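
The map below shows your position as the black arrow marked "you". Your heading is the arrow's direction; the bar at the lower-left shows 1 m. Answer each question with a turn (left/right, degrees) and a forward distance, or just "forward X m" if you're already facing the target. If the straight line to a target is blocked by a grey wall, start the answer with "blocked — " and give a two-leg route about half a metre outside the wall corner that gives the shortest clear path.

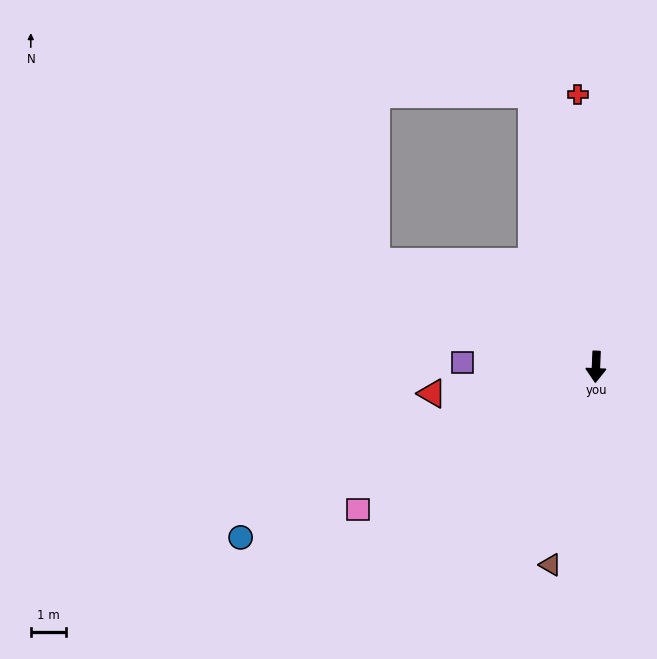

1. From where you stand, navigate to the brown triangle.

turn right 11°, forward 5.7 m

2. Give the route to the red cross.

turn right 174°, forward 7.7 m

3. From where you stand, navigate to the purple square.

turn right 89°, forward 3.8 m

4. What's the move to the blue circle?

turn right 62°, forward 11.1 m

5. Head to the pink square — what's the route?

turn right 57°, forward 7.8 m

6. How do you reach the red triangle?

turn right 78°, forward 4.7 m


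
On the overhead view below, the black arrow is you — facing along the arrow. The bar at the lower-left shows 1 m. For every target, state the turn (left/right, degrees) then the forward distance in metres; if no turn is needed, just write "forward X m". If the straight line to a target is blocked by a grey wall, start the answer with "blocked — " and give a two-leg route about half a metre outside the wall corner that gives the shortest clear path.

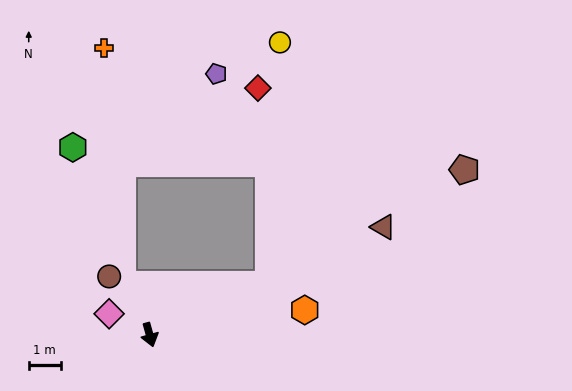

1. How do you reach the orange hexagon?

turn left 83°, forward 4.9 m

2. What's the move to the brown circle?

turn right 161°, forward 2.2 m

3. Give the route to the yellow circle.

blocked — turn left 98°, forward 4.0 m, then turn left 64°, forward 7.5 m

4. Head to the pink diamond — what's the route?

turn right 133°, forward 1.4 m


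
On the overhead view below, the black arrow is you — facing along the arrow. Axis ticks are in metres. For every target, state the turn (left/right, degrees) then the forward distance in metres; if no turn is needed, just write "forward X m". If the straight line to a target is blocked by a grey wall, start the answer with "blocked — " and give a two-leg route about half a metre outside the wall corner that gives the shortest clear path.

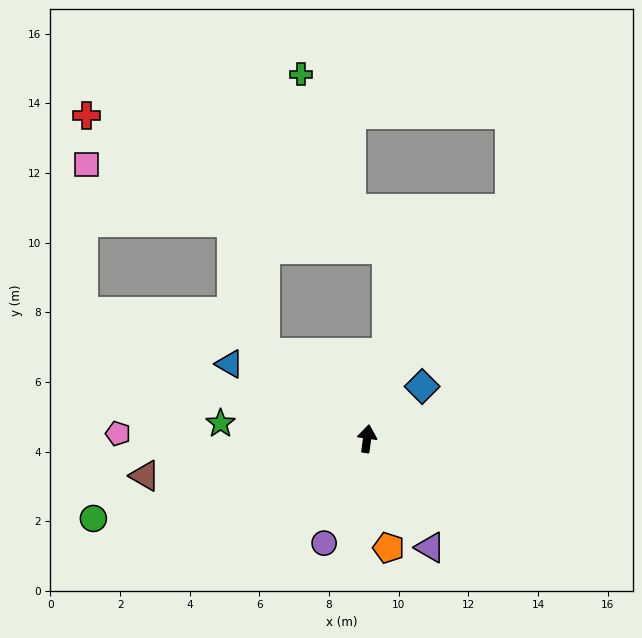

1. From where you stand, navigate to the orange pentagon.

turn right 161°, forward 3.2 m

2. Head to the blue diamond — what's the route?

turn right 39°, forward 2.2 m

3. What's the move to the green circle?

turn left 114°, forward 8.2 m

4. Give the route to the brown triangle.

turn left 107°, forward 6.5 m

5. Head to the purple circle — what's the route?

turn left 166°, forward 3.2 m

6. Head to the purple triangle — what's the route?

turn right 142°, forward 3.6 m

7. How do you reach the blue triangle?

turn left 69°, forward 4.5 m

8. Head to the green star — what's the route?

turn left 92°, forward 4.2 m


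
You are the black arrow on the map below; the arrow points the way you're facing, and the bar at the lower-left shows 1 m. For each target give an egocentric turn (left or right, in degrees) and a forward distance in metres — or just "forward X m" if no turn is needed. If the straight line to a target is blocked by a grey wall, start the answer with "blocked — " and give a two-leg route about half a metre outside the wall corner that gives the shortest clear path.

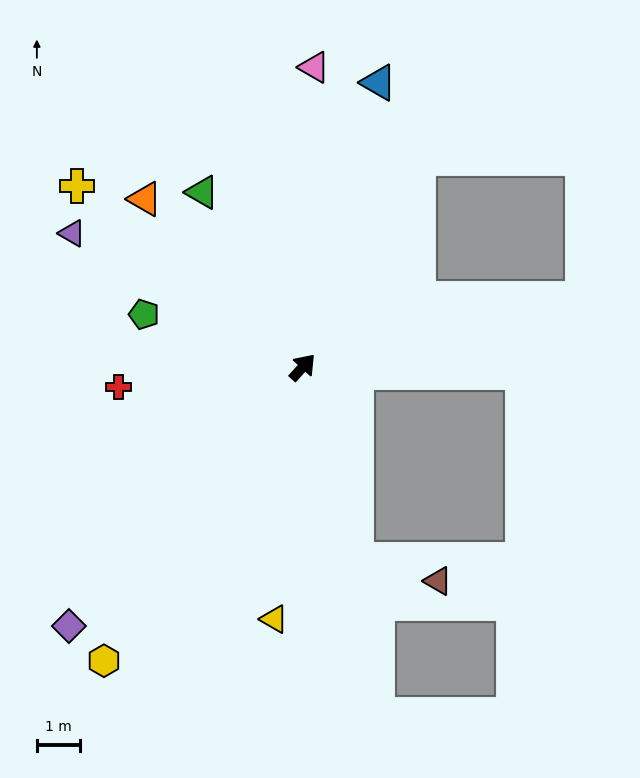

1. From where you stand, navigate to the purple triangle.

turn left 102°, forward 6.2 m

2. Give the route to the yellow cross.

turn left 93°, forward 6.7 m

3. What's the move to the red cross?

turn left 138°, forward 4.3 m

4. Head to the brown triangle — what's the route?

blocked — turn right 123°, forward 4.7 m, then turn left 61°, forward 2.0 m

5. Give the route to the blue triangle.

turn left 27°, forward 6.9 m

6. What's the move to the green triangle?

turn left 72°, forward 4.7 m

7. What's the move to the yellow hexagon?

turn right 172°, forward 8.2 m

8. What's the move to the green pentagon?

turn left 114°, forward 3.9 m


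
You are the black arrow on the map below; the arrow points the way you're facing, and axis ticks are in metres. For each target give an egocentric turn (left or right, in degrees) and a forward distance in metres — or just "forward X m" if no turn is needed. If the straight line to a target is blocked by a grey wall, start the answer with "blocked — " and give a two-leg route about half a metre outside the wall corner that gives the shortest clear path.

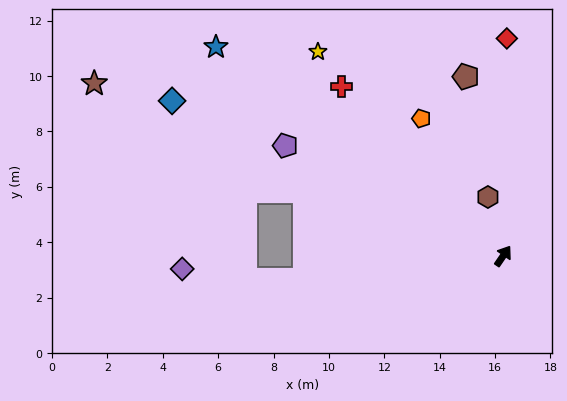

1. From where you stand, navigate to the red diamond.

turn left 33°, forward 7.9 m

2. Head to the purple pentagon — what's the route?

turn left 97°, forward 8.8 m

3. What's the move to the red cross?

turn left 78°, forward 8.5 m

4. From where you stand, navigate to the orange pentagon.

turn left 65°, forward 5.8 m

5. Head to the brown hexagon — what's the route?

turn left 49°, forward 2.2 m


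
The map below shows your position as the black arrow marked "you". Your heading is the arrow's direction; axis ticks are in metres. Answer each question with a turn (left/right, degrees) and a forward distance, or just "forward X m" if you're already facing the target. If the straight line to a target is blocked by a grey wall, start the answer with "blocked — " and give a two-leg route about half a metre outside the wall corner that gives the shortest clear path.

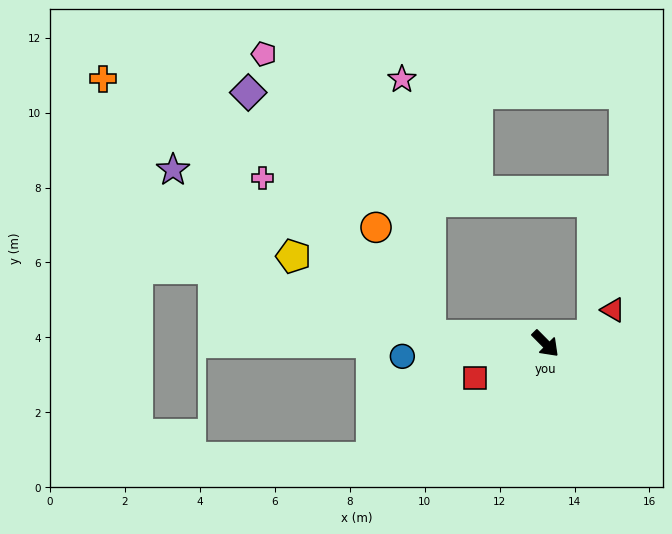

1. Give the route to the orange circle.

blocked — turn right 139°, forward 3.1 m, then turn right 59°, forward 3.2 m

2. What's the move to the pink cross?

blocked — turn right 139°, forward 3.1 m, then turn right 39°, forward 6.1 m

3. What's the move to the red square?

turn right 109°, forward 2.1 m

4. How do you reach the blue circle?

turn right 130°, forward 3.8 m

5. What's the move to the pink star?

blocked — turn right 139°, forward 3.1 m, then turn right 79°, forward 6.9 m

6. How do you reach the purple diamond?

blocked — turn right 139°, forward 3.1 m, then turn right 49°, forward 8.1 m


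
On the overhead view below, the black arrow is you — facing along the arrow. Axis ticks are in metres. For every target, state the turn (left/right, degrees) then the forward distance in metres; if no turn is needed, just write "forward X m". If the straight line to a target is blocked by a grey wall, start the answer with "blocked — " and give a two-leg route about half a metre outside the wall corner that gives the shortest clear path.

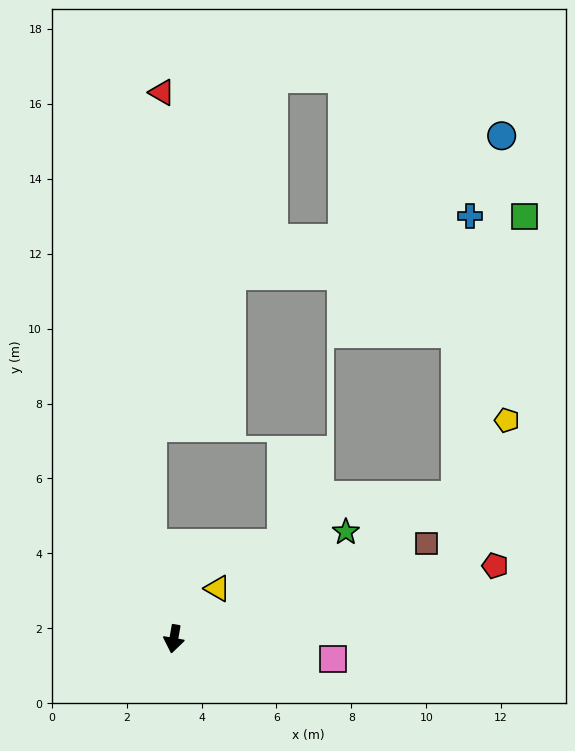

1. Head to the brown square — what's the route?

turn left 120°, forward 7.2 m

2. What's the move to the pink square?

turn left 93°, forward 4.3 m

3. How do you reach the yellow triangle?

turn left 149°, forward 1.8 m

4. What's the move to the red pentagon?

turn left 113°, forward 8.8 m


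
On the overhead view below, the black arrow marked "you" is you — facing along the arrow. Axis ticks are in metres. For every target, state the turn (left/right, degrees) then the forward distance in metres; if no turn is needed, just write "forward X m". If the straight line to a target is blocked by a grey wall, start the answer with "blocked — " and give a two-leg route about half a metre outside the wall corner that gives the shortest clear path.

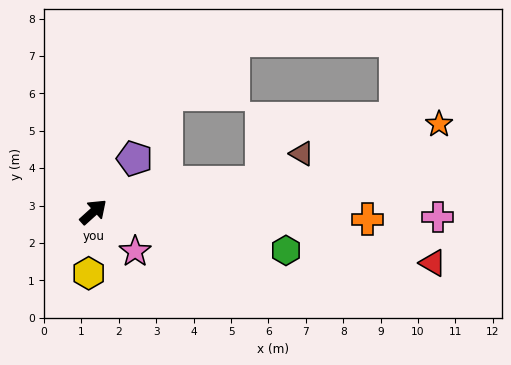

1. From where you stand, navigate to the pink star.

turn right 85°, forward 1.5 m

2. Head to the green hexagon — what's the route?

turn right 53°, forward 5.3 m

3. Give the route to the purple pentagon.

turn left 10°, forward 1.8 m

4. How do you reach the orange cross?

turn right 44°, forward 7.3 m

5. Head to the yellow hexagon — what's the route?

turn right 136°, forward 1.6 m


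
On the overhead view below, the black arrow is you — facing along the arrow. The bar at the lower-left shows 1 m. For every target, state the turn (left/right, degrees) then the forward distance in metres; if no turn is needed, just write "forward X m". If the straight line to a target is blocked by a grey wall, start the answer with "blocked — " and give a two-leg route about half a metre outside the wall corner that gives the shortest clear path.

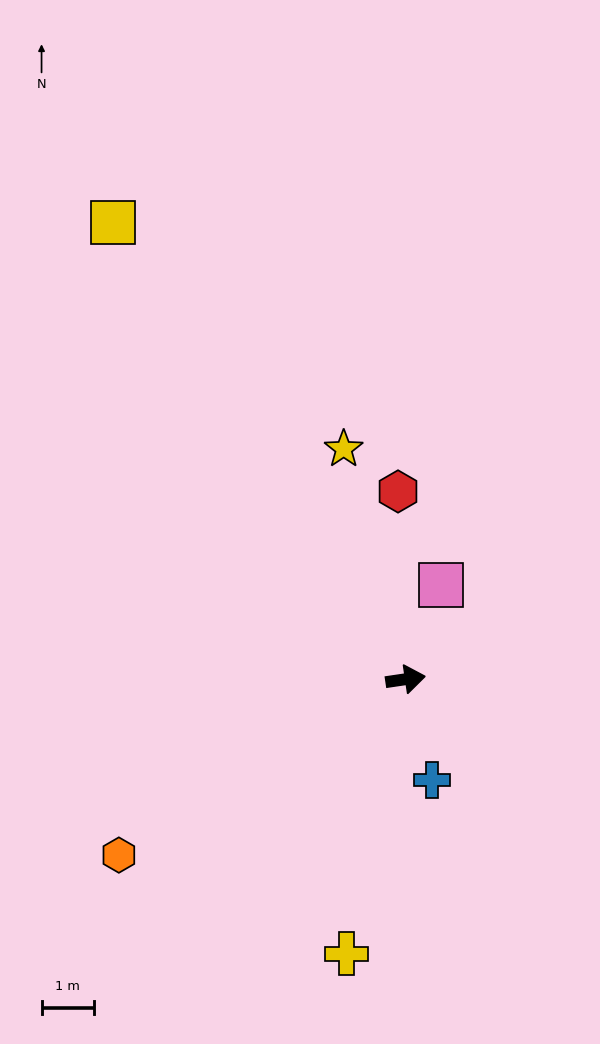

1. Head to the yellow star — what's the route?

turn left 97°, forward 4.6 m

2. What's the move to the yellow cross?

turn right 110°, forward 5.4 m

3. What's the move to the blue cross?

turn right 84°, forward 2.0 m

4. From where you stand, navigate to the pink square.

turn left 61°, forward 1.9 m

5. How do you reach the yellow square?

turn left 114°, forward 10.4 m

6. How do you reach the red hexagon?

turn left 84°, forward 3.6 m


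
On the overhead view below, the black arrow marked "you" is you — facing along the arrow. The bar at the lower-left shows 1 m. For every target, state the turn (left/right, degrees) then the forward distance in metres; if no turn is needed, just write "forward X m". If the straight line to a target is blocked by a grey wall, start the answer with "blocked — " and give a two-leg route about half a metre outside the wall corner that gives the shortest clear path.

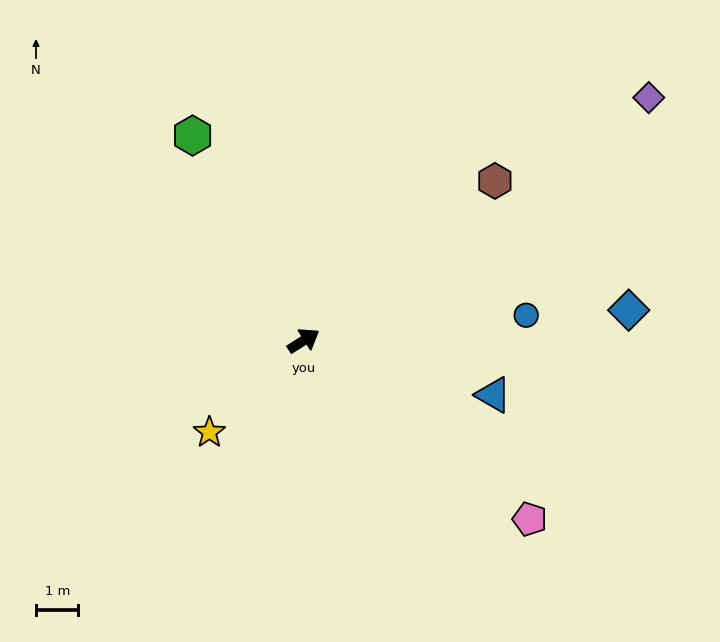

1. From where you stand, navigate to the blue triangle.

turn right 48°, forward 4.6 m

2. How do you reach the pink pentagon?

turn right 71°, forward 6.8 m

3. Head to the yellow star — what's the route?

turn right 168°, forward 3.1 m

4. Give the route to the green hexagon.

turn left 86°, forward 5.5 m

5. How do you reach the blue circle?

turn right 26°, forward 5.3 m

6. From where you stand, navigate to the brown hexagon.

turn left 8°, forward 5.9 m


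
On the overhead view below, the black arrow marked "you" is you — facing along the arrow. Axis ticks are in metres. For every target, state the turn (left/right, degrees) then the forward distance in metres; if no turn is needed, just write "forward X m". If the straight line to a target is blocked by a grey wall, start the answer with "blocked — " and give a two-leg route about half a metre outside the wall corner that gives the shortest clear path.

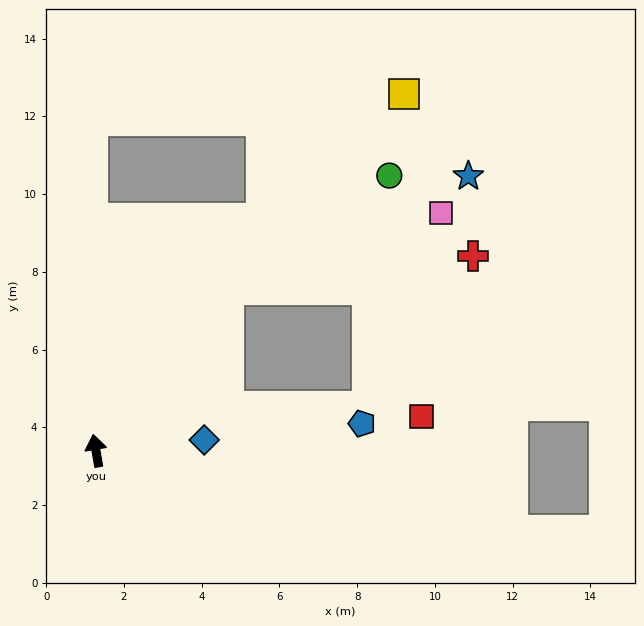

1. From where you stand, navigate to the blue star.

blocked — turn right 49°, forward 5.4 m, then turn right 26°, forward 6.8 m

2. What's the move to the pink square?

blocked — turn right 49°, forward 5.4 m, then turn right 31°, forward 5.8 m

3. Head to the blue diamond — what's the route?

turn right 94°, forward 2.8 m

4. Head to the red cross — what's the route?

blocked — turn right 49°, forward 5.4 m, then turn right 43°, forward 6.4 m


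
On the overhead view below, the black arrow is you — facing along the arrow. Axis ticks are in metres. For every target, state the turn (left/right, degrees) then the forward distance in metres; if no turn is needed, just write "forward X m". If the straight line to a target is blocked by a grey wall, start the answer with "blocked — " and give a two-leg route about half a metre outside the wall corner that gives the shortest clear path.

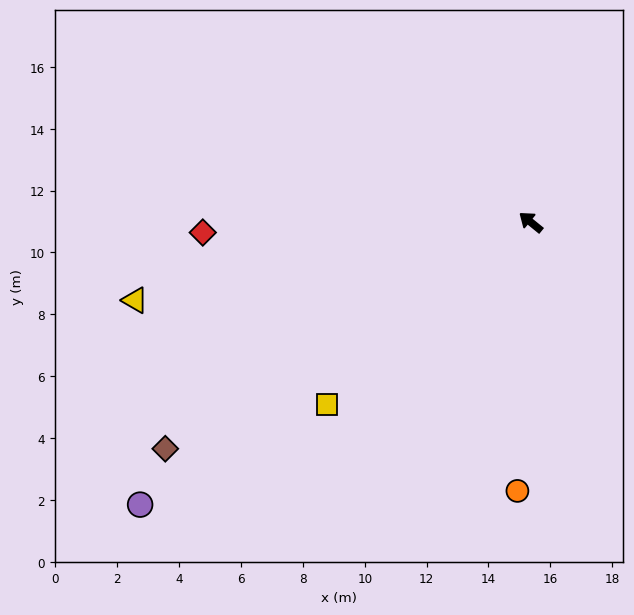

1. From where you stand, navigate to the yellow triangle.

turn left 50°, forward 13.0 m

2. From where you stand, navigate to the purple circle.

turn left 75°, forward 15.6 m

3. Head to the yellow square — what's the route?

turn left 81°, forward 8.8 m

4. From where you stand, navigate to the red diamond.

turn left 41°, forward 10.6 m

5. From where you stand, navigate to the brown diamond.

turn left 71°, forward 13.9 m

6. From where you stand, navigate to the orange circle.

turn left 126°, forward 8.7 m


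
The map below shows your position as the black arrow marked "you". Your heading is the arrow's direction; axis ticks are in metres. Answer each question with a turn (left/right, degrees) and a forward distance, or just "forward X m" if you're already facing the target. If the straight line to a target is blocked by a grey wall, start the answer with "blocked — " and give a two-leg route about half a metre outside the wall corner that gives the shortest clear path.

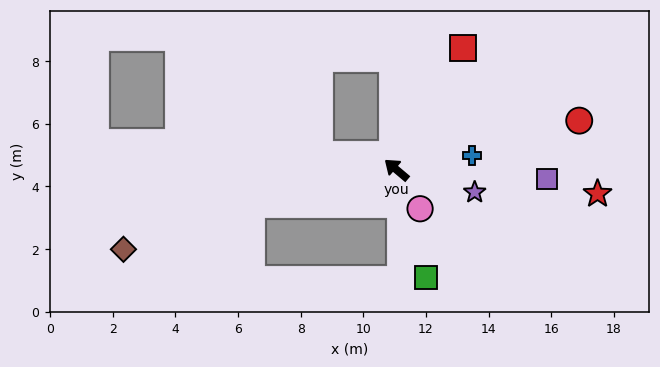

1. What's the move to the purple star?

turn right 156°, forward 2.6 m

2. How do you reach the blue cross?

turn right 129°, forward 2.5 m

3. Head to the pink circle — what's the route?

turn left 161°, forward 1.5 m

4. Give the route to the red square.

turn right 79°, forward 4.4 m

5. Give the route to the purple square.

turn right 143°, forward 4.8 m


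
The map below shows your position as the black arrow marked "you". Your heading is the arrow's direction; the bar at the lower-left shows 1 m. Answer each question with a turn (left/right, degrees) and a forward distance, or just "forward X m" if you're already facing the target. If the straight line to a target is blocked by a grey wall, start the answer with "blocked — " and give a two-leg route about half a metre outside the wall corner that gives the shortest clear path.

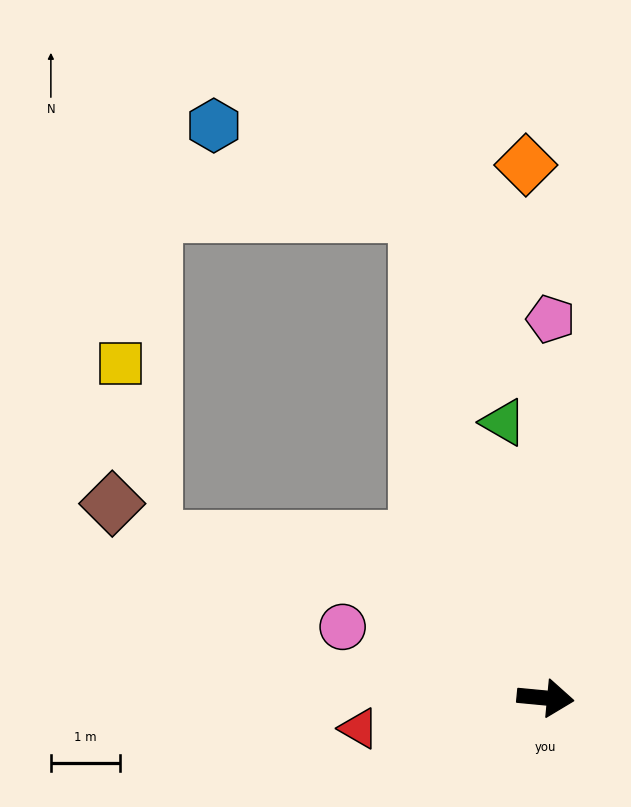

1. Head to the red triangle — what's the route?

turn right 165°, forward 2.7 m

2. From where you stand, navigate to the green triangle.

turn left 104°, forward 4.0 m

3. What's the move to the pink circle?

turn left 166°, forward 3.1 m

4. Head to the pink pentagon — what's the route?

turn left 95°, forward 5.5 m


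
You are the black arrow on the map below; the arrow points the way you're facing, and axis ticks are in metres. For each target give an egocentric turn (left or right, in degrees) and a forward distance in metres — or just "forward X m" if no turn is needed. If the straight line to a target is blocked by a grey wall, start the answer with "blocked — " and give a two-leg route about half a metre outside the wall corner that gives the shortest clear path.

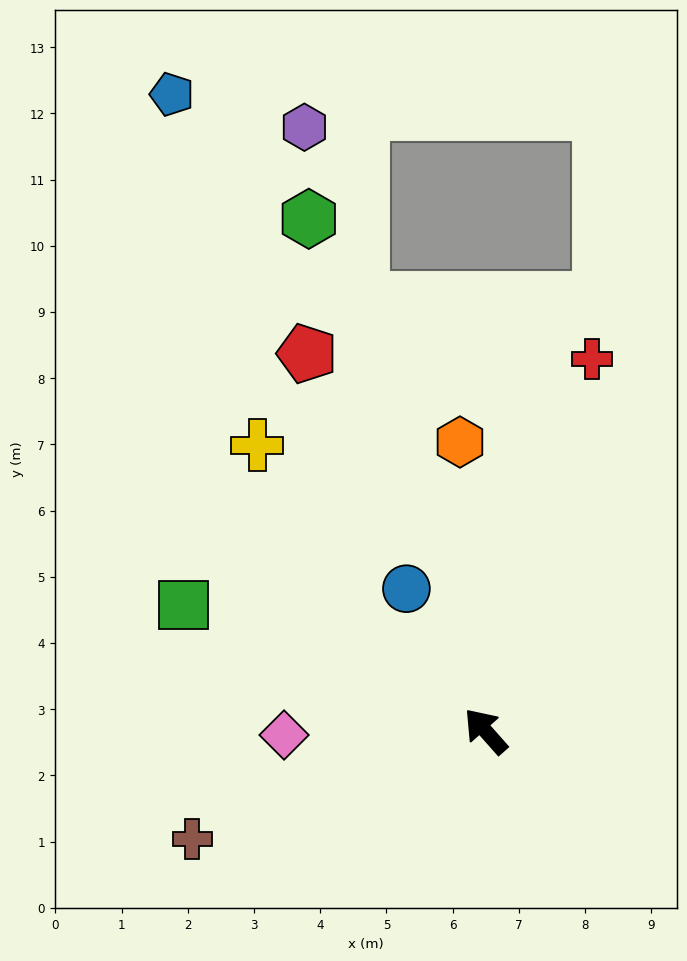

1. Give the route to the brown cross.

turn left 69°, forward 4.7 m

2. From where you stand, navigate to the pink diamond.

turn left 50°, forward 3.0 m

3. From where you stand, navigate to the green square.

turn left 26°, forward 4.9 m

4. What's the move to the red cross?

turn right 58°, forward 5.8 m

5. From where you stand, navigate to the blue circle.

turn right 12°, forward 2.5 m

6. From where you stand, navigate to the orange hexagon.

turn right 36°, forward 4.4 m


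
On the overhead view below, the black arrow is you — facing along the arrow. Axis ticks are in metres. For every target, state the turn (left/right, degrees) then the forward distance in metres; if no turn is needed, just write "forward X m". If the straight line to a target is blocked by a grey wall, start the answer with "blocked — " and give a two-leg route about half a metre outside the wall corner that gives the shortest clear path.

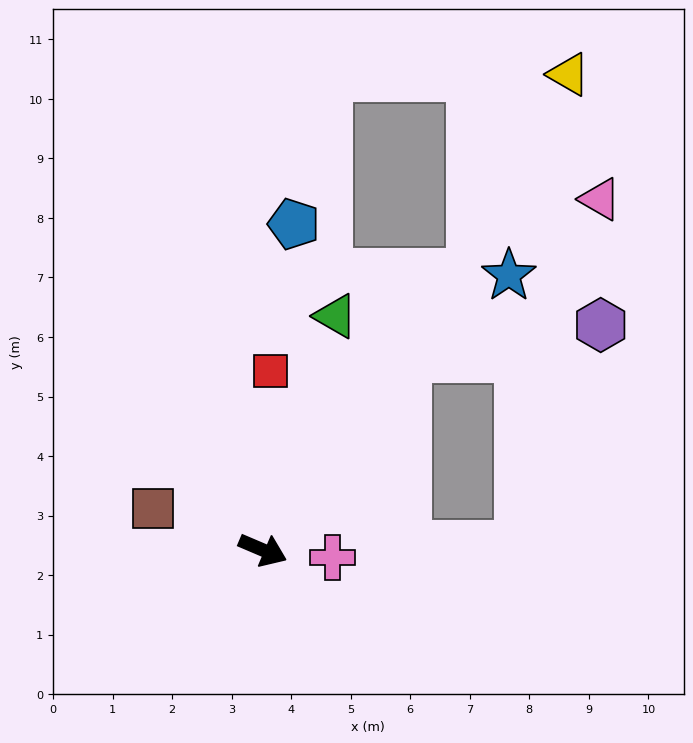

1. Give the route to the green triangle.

turn left 96°, forward 4.1 m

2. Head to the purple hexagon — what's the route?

blocked — turn left 77°, forward 4.0 m, then turn right 45°, forward 3.3 m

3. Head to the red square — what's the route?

turn left 111°, forward 3.0 m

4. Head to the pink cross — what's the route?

turn left 17°, forward 1.2 m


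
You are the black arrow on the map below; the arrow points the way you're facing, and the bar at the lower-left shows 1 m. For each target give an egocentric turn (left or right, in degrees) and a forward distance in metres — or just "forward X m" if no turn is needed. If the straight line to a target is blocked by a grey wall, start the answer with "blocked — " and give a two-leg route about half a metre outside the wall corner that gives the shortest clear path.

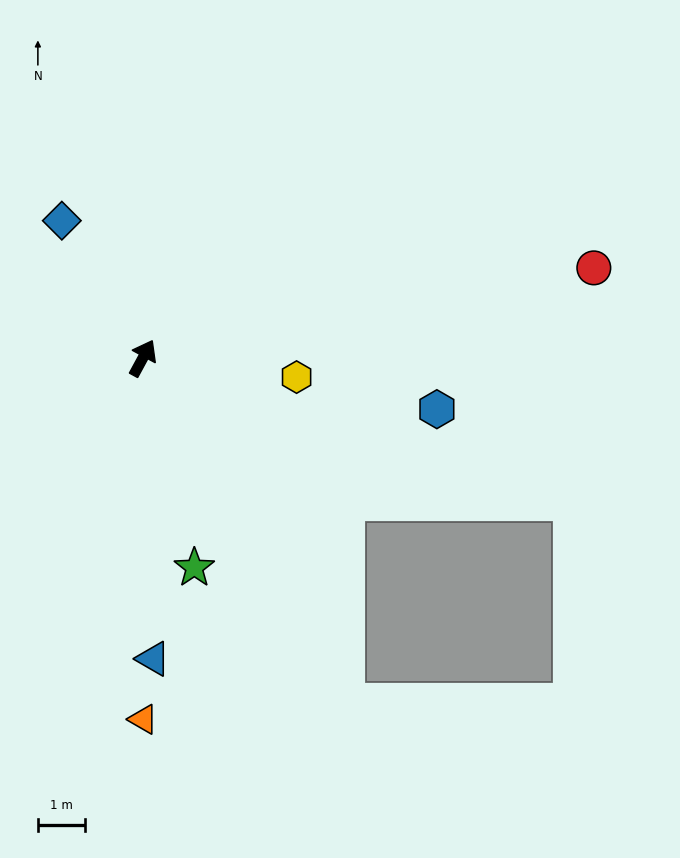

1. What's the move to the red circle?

turn right 50°, forward 9.7 m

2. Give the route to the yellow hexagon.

turn right 69°, forward 3.3 m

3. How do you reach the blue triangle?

turn right 150°, forward 6.4 m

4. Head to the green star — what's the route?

turn right 138°, forward 4.6 m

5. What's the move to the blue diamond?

turn left 59°, forward 3.4 m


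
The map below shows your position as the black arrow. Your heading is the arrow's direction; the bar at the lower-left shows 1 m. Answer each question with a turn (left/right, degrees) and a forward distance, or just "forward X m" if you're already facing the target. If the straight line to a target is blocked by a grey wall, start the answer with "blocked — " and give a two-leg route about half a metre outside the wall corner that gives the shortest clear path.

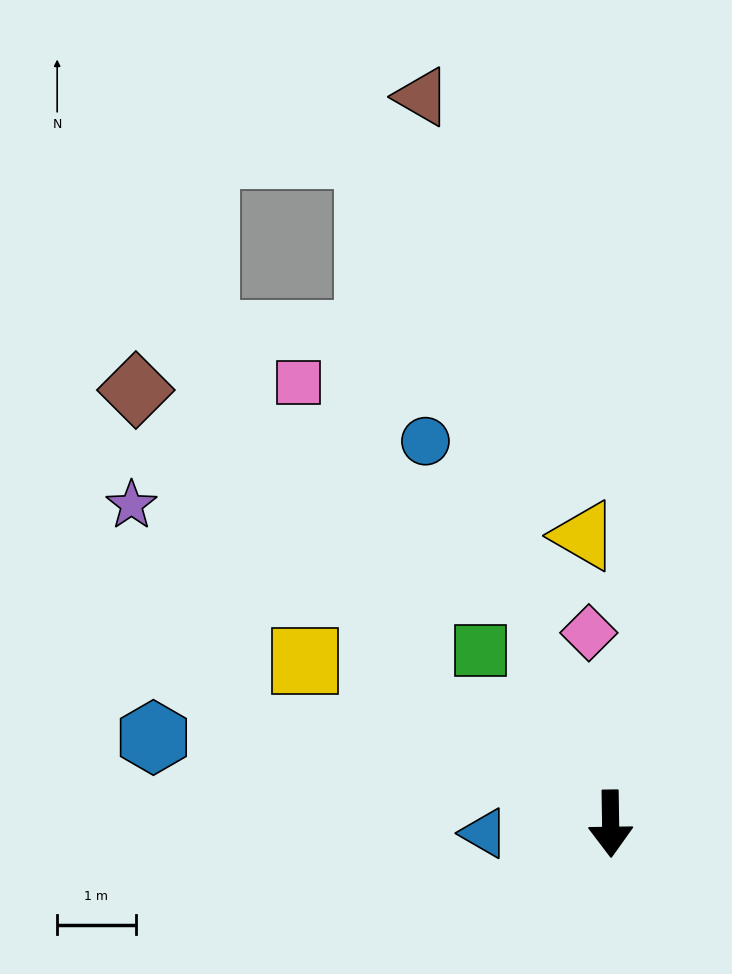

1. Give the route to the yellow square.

turn right 119°, forward 4.4 m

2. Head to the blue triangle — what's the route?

turn right 87°, forward 1.6 m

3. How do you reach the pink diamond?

turn right 174°, forward 2.4 m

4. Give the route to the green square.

turn right 144°, forward 2.8 m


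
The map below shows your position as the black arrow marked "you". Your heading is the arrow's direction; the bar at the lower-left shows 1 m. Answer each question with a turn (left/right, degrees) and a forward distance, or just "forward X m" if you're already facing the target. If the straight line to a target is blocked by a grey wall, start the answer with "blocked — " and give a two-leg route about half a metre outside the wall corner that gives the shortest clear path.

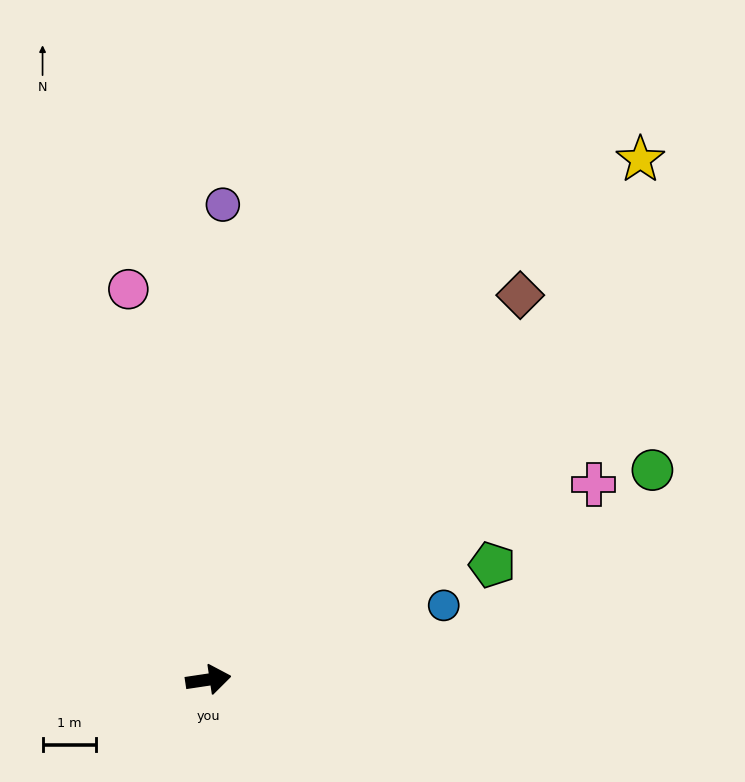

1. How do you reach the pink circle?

turn left 93°, forward 7.4 m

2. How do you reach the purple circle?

turn left 80°, forward 8.8 m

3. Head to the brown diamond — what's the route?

turn left 42°, forward 9.2 m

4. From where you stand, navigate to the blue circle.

turn left 9°, forward 4.6 m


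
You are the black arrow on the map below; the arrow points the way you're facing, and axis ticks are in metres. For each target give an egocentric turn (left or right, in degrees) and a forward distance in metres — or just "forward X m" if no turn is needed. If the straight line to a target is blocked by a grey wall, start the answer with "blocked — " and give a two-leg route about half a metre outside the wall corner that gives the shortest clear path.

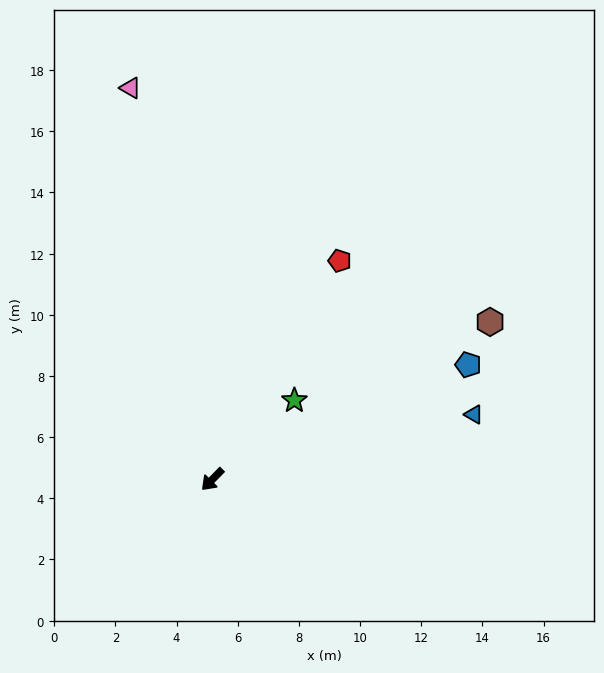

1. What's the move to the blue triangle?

turn left 148°, forward 8.8 m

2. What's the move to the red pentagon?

turn right 166°, forward 8.3 m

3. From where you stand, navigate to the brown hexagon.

turn left 164°, forward 10.4 m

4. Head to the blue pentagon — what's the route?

turn left 159°, forward 9.2 m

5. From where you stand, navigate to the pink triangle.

turn right 124°, forward 13.1 m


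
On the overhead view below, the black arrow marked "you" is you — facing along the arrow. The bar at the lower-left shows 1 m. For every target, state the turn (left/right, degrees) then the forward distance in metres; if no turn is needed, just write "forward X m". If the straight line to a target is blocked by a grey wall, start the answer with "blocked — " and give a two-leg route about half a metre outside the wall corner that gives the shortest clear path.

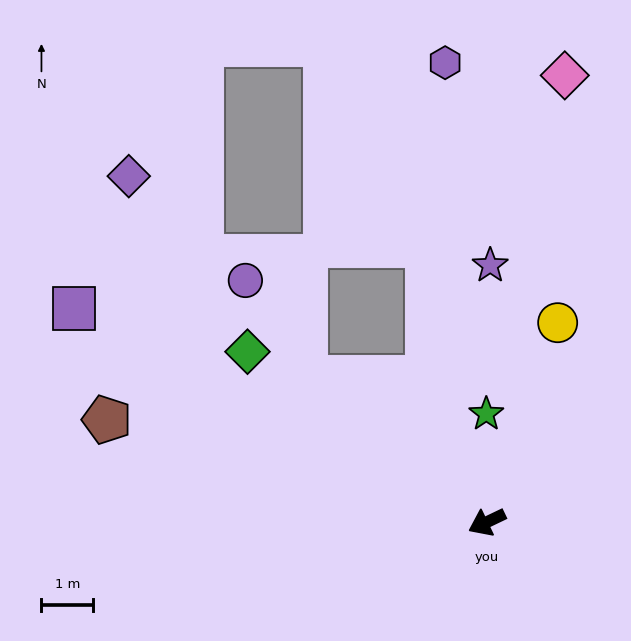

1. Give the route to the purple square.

turn right 53°, forward 9.0 m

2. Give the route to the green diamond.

turn right 61°, forward 5.7 m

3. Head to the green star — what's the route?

turn right 115°, forward 2.1 m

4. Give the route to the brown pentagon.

turn right 41°, forward 7.6 m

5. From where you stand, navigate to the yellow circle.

turn right 135°, forward 4.1 m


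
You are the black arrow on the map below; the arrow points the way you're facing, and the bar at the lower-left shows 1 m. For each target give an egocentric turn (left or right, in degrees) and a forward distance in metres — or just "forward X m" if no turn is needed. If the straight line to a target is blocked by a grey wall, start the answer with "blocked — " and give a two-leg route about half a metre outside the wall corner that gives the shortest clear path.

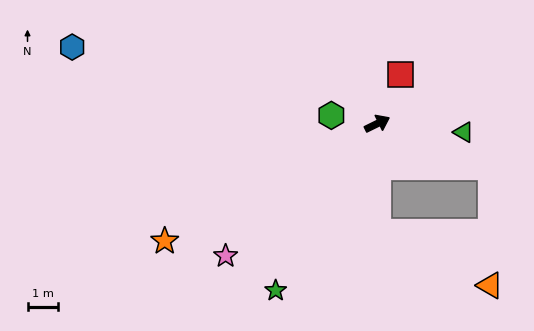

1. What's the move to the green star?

turn right 148°, forward 6.4 m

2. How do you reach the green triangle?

turn right 32°, forward 2.8 m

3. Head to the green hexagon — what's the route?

turn left 144°, forward 1.5 m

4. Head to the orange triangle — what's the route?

blocked — turn right 116°, forward 3.5 m, then turn left 64°, forward 4.1 m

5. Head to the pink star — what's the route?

turn right 165°, forward 6.6 m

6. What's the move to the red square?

turn left 38°, forward 1.8 m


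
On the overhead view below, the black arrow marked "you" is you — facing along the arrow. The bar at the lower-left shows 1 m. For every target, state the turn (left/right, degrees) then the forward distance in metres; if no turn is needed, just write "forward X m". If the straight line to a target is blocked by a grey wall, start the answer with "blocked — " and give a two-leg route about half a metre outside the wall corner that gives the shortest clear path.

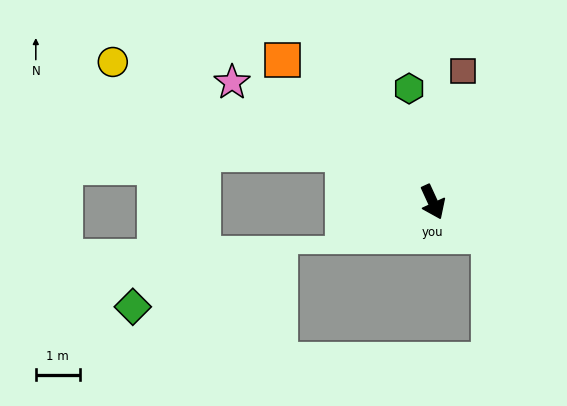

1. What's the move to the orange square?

turn right 158°, forward 4.7 m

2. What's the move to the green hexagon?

turn left 167°, forward 2.6 m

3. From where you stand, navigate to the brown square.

turn left 142°, forward 3.1 m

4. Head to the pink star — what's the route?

turn right 145°, forward 5.3 m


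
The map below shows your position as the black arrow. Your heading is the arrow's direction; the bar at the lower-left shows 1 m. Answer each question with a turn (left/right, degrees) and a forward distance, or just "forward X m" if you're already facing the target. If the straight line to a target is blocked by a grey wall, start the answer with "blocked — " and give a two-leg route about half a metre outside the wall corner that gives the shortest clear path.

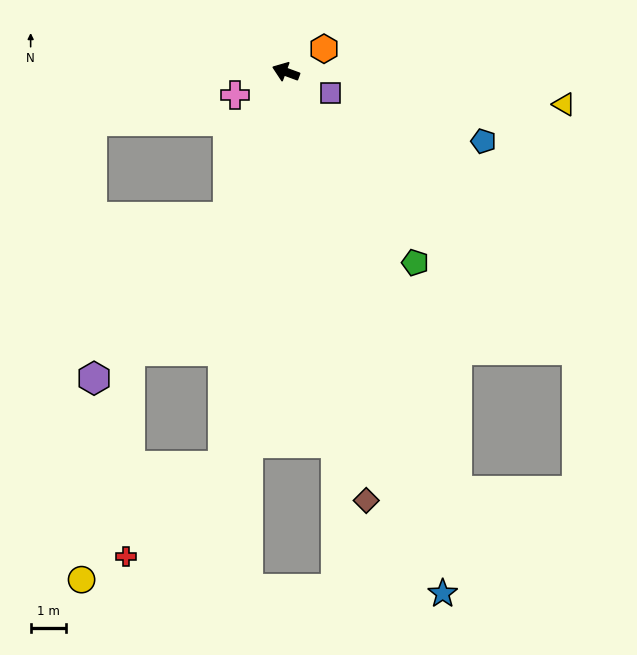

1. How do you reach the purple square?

turn left 175°, forward 1.4 m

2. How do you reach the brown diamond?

turn left 121°, forward 12.4 m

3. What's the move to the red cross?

blocked — turn left 101°, forward 11.3 m, then turn right 38°, forward 3.7 m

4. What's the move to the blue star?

turn left 127°, forward 15.4 m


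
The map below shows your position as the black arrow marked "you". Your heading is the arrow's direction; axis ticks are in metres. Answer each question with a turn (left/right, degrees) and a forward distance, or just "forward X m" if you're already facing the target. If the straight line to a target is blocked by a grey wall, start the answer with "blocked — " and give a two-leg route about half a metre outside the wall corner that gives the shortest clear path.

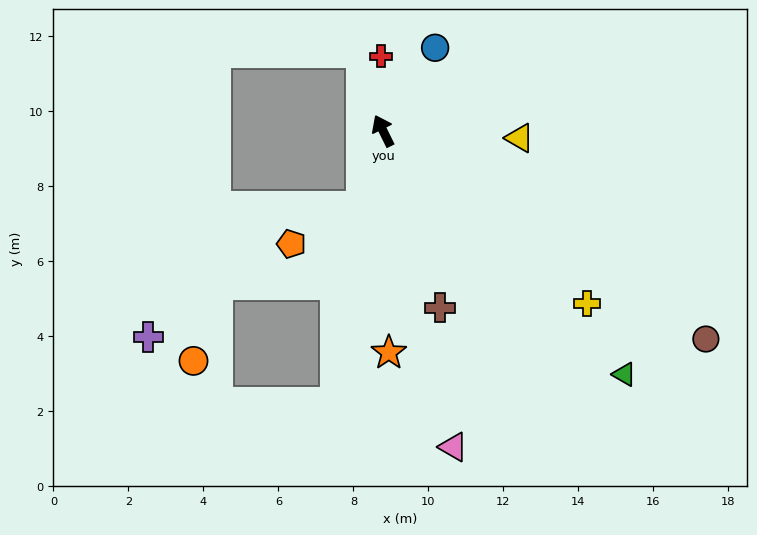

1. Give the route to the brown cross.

turn left 172°, forward 5.0 m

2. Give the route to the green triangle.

turn right 162°, forward 9.1 m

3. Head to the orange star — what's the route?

turn left 155°, forward 5.9 m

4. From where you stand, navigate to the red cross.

turn right 25°, forward 2.0 m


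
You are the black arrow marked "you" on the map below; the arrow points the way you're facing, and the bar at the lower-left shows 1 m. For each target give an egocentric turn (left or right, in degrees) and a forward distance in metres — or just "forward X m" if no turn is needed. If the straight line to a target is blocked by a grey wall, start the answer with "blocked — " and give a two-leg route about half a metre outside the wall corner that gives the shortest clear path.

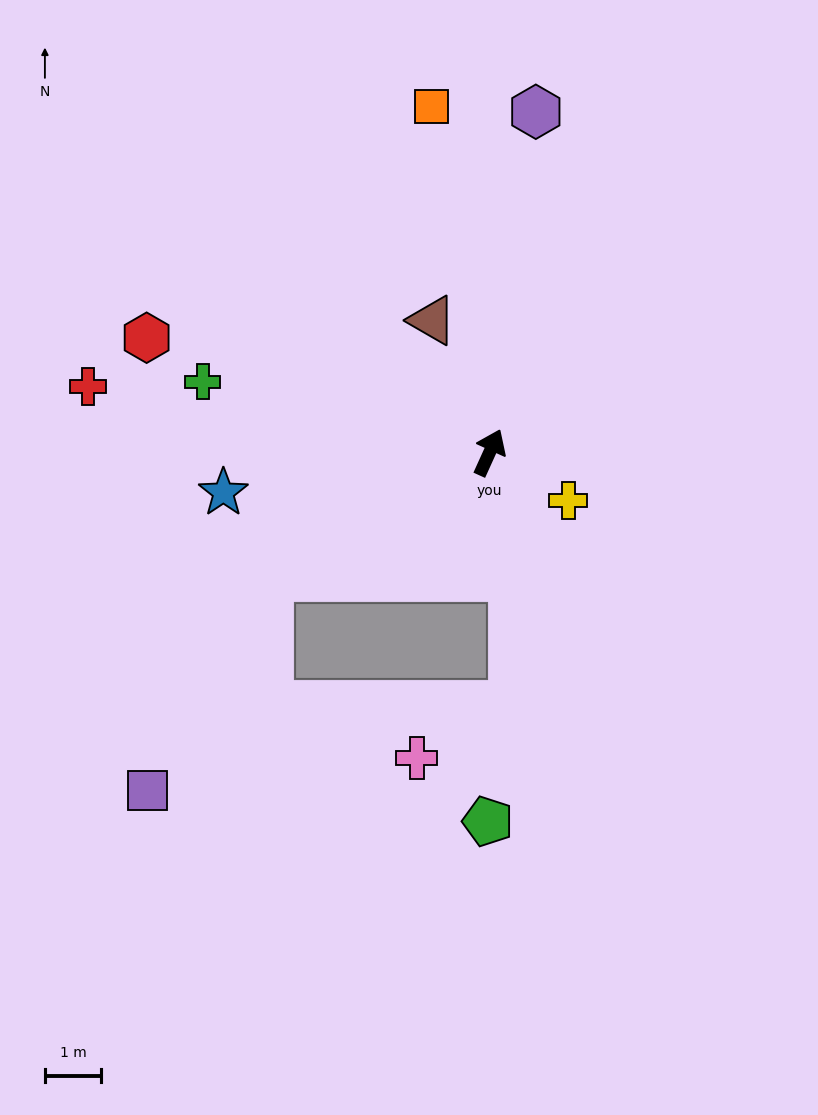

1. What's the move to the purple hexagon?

turn left 17°, forward 6.1 m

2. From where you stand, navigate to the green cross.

turn left 101°, forward 5.3 m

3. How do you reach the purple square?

blocked — turn left 144°, forward 4.5 m, then turn left 30°, forward 4.4 m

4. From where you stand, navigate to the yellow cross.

turn right 97°, forward 1.6 m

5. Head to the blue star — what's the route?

turn left 123°, forward 4.8 m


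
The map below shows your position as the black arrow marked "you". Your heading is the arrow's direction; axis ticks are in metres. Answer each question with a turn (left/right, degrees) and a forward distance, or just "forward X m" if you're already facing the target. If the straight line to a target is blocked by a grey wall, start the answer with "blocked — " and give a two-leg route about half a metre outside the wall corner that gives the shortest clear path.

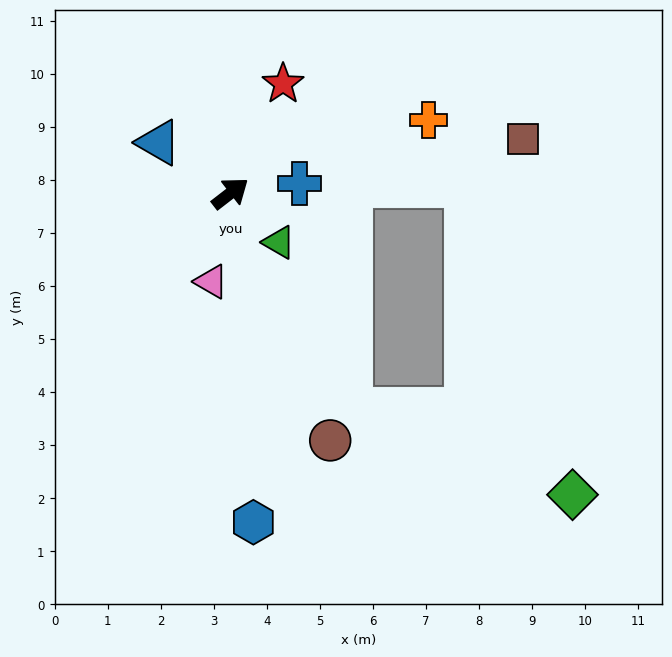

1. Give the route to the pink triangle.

turn right 140°, forward 1.7 m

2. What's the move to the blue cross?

turn right 30°, forward 1.3 m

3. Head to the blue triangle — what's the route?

turn left 107°, forward 1.7 m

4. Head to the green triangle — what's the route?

turn right 83°, forward 1.3 m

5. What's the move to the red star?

turn left 27°, forward 2.3 m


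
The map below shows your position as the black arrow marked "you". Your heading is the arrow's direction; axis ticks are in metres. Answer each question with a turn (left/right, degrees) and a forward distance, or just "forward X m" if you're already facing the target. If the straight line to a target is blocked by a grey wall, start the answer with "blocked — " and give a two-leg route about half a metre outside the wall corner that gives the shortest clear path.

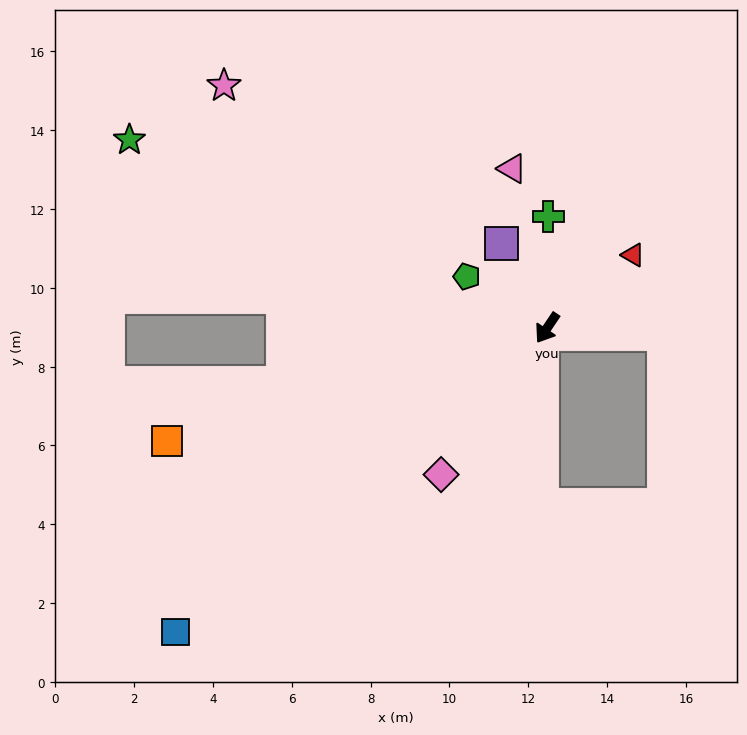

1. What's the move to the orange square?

turn right 40°, forward 10.1 m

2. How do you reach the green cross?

turn right 147°, forward 2.8 m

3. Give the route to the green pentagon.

turn right 89°, forward 2.4 m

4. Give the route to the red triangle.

turn left 164°, forward 2.9 m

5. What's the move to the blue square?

turn right 17°, forward 12.2 m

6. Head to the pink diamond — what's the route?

turn right 2°, forward 4.6 m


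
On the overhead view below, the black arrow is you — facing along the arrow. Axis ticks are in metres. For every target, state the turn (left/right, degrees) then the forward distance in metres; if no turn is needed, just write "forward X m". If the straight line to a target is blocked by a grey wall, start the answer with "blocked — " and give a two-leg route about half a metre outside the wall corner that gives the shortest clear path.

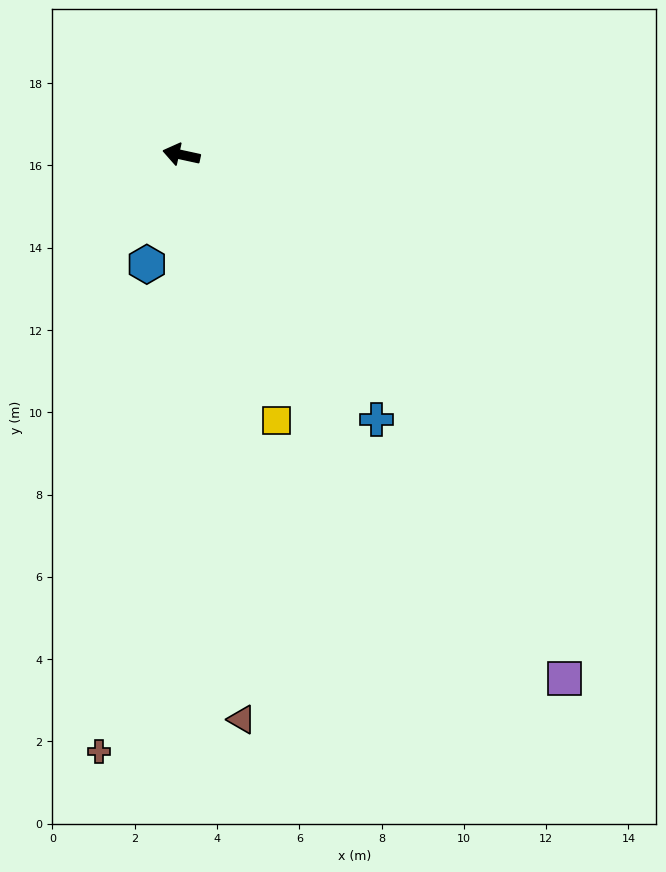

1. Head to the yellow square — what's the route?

turn left 122°, forward 6.9 m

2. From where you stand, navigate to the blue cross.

turn left 139°, forward 8.0 m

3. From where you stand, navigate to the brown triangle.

turn left 108°, forward 13.8 m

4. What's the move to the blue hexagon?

turn left 85°, forward 2.8 m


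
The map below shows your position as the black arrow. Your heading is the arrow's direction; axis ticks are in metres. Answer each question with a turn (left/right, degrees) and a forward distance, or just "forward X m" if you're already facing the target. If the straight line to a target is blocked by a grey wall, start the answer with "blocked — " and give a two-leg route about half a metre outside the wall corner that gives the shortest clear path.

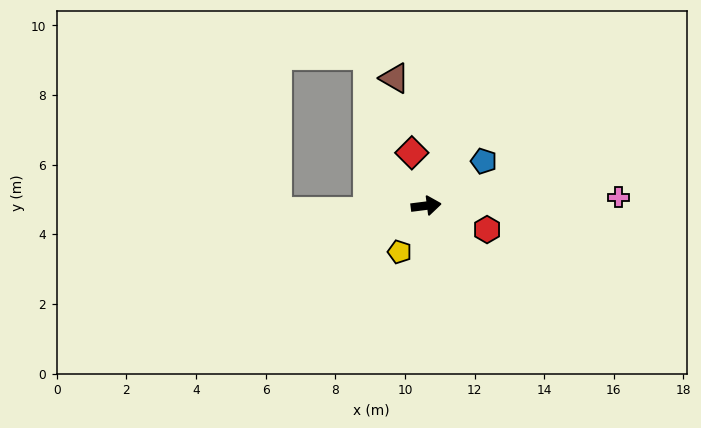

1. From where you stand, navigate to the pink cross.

turn right 5°, forward 5.5 m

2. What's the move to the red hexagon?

turn right 29°, forward 1.9 m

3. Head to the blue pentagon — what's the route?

turn left 31°, forward 2.1 m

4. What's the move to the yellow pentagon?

turn right 127°, forward 1.5 m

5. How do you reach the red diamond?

turn left 98°, forward 1.6 m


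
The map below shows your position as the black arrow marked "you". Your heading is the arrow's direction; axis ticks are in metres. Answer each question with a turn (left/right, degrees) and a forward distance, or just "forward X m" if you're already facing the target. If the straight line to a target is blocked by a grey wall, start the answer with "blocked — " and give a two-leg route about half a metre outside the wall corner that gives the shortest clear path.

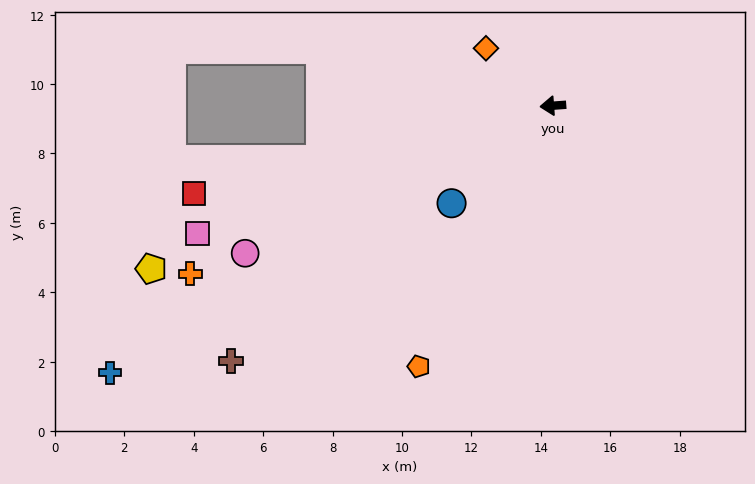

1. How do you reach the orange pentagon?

turn left 59°, forward 8.4 m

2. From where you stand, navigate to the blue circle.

turn left 40°, forward 4.1 m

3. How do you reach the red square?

turn left 10°, forward 10.6 m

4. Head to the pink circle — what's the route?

turn left 21°, forward 9.8 m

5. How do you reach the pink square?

turn left 16°, forward 10.9 m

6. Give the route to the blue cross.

turn left 27°, forward 14.9 m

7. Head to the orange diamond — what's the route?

turn right 45°, forward 2.5 m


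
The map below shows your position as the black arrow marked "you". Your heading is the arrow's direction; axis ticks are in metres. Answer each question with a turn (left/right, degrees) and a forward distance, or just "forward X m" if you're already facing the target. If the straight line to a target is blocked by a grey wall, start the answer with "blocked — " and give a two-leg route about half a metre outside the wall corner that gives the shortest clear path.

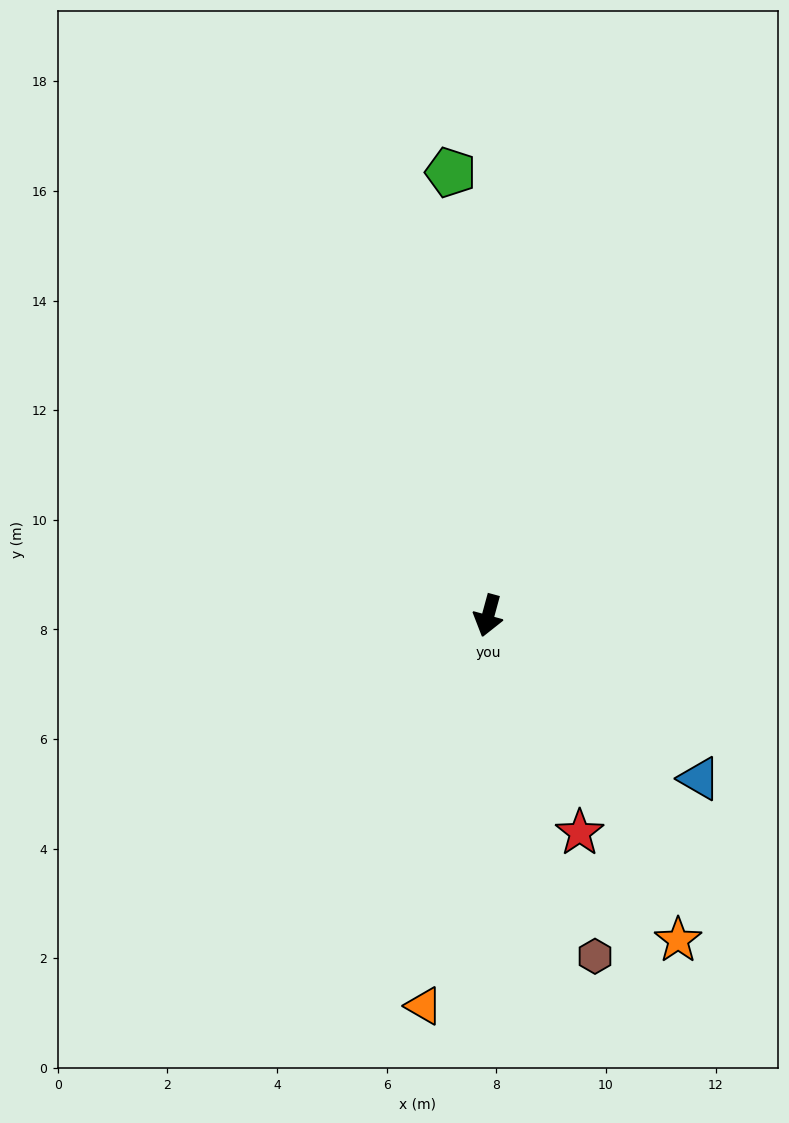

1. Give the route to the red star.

turn left 38°, forward 4.3 m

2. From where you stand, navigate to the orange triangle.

turn left 6°, forward 7.2 m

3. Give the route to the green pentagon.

turn right 160°, forward 8.1 m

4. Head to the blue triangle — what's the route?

turn left 68°, forward 4.9 m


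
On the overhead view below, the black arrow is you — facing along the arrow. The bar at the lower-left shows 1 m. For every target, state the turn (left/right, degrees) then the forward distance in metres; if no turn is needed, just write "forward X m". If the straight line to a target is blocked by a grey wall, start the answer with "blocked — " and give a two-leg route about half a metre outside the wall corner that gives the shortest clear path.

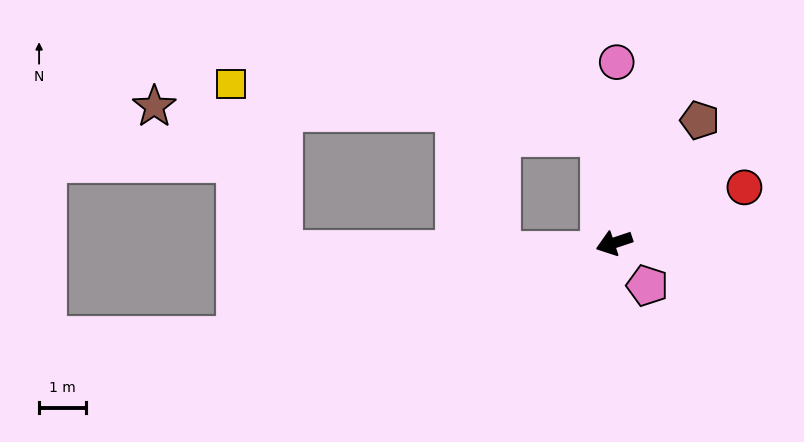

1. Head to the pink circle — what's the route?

turn right 109°, forward 3.9 m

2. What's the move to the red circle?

turn right 175°, forward 3.0 m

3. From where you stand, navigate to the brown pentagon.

turn right 143°, forward 3.2 m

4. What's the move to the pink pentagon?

turn left 109°, forward 1.2 m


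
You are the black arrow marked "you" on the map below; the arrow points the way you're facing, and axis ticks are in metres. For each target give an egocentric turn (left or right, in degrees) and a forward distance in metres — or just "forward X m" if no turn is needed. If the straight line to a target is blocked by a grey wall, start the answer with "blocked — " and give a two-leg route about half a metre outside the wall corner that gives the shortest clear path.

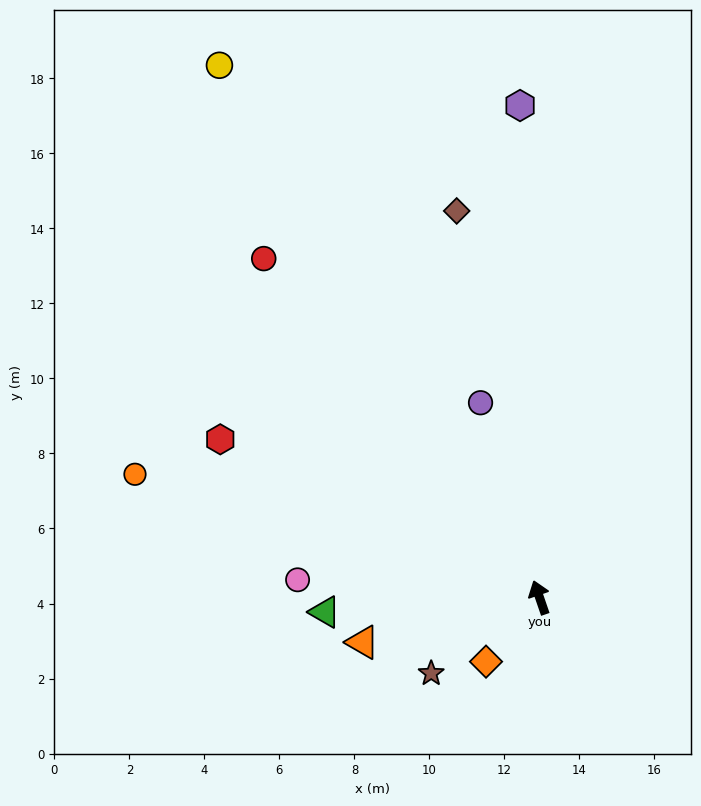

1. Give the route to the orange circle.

turn left 54°, forward 11.3 m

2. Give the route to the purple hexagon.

turn right 17°, forward 13.1 m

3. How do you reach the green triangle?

turn left 75°, forward 5.7 m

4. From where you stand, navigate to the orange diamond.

turn left 121°, forward 2.2 m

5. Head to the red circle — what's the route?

turn left 20°, forward 11.6 m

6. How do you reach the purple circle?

turn right 2°, forward 5.4 m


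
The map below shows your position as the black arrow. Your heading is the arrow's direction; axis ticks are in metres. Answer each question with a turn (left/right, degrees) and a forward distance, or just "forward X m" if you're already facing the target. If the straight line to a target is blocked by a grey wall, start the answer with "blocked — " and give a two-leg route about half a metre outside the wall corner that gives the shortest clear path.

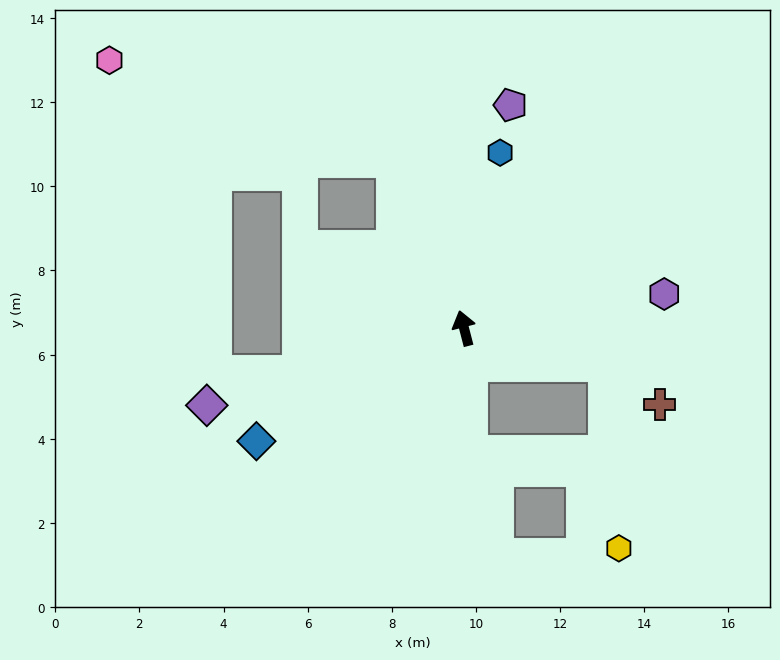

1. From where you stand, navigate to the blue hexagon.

turn right 26°, forward 4.3 m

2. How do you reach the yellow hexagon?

blocked — turn right 119°, forward 3.5 m, then turn right 71°, forward 4.4 m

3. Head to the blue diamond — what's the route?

turn left 104°, forward 5.6 m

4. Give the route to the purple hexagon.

turn right 95°, forward 4.8 m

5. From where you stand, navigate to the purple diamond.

turn left 92°, forward 6.4 m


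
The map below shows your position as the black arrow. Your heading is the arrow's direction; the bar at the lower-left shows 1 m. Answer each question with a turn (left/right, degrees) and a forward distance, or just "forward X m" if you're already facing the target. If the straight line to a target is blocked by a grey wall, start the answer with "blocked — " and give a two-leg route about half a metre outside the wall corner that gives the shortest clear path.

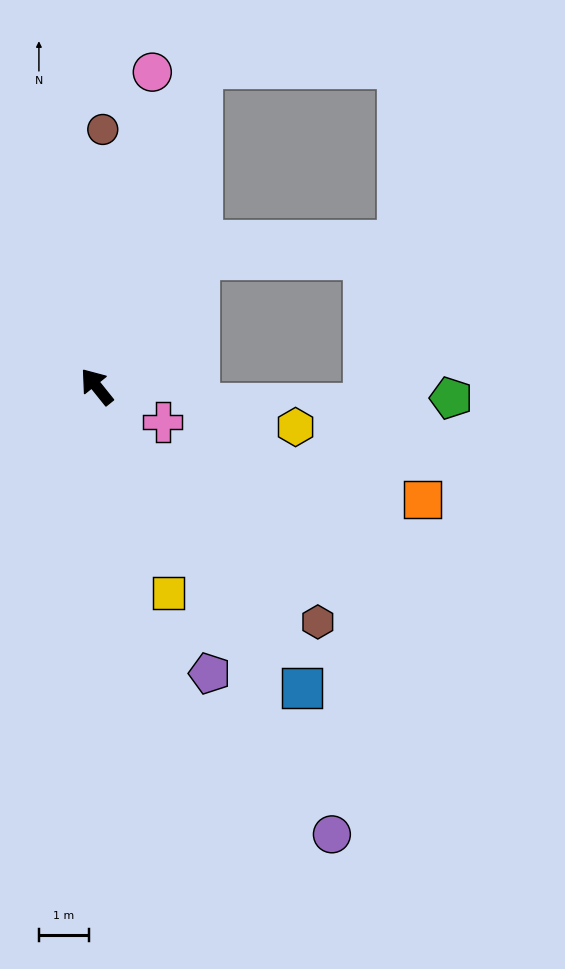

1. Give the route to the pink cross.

turn right 157°, forward 1.5 m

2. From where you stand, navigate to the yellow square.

turn left 160°, forward 4.4 m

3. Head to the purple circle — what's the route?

turn left 169°, forward 10.1 m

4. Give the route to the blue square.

turn left 176°, forward 7.3 m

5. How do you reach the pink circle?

turn right 49°, forward 6.4 m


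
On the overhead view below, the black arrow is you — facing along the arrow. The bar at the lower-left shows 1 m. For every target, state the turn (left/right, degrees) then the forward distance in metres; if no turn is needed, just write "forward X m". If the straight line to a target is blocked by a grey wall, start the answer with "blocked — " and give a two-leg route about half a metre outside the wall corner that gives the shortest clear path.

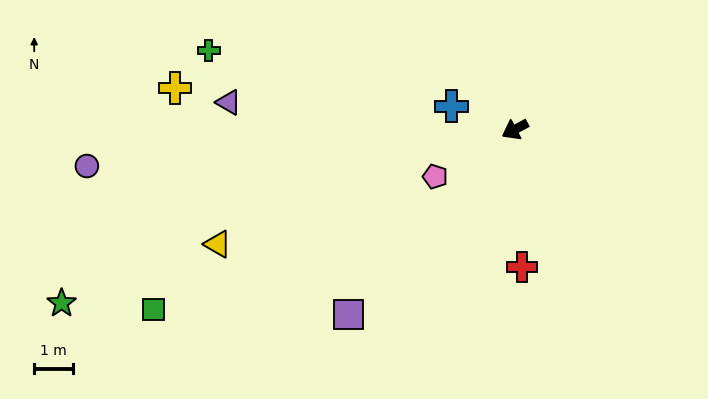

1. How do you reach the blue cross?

turn right 48°, forward 1.8 m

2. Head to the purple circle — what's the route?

turn right 23°, forward 11.2 m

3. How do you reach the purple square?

turn left 20°, forward 6.5 m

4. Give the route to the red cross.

turn left 65°, forward 3.6 m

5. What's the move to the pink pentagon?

turn left 2°, forward 2.4 m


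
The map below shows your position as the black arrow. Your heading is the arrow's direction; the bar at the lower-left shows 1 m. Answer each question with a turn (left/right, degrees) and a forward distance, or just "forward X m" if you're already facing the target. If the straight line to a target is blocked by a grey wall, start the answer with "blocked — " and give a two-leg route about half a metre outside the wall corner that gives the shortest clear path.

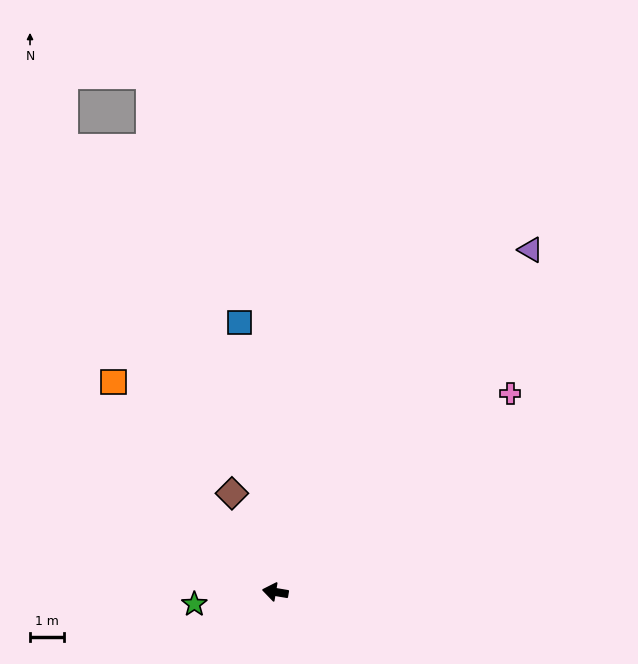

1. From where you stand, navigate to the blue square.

turn right 73°, forward 8.1 m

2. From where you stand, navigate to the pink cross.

turn right 130°, forward 9.2 m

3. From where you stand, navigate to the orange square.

turn right 43°, forward 7.9 m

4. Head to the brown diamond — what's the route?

turn right 57°, forward 3.2 m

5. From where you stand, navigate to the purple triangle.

turn right 117°, forward 12.7 m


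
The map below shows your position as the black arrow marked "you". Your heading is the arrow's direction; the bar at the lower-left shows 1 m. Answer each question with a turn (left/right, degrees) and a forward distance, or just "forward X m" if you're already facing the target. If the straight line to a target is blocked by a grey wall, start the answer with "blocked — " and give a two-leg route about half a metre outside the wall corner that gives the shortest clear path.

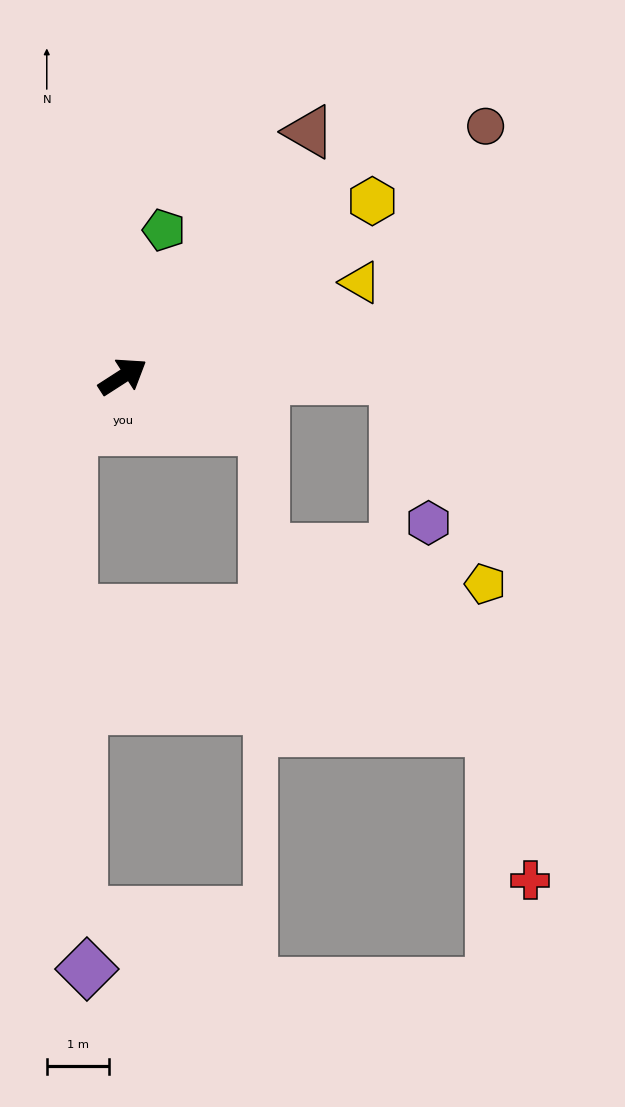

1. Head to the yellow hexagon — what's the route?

turn left 2°, forward 4.9 m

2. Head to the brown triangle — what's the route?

turn left 20°, forward 4.9 m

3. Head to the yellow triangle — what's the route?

turn right 11°, forward 4.1 m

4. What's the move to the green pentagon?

turn left 42°, forward 2.4 m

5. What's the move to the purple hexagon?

blocked — turn right 33°, forward 4.4 m, then turn right 77°, forward 2.4 m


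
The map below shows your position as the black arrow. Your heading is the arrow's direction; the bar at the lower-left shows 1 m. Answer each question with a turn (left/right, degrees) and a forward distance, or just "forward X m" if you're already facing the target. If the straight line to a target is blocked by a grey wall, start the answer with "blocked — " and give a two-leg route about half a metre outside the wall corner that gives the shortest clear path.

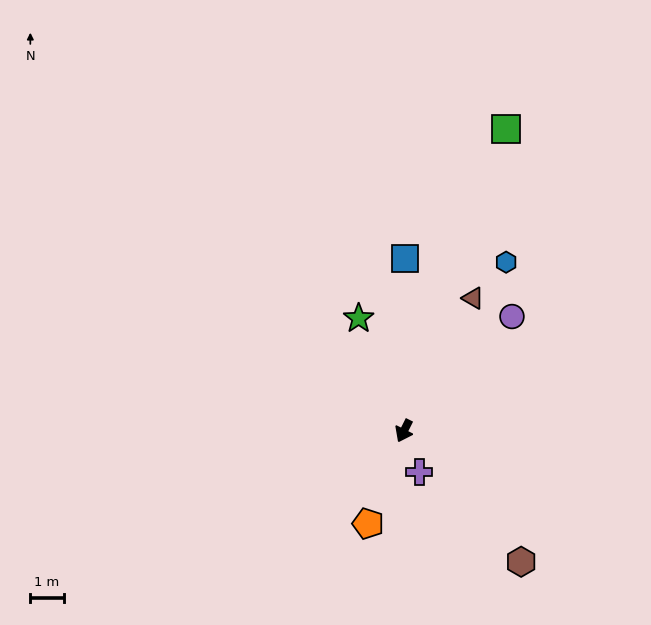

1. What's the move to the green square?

turn right 172°, forward 9.6 m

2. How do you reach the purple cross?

turn left 47°, forward 1.3 m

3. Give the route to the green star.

turn right 131°, forward 3.6 m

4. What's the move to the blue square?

turn right 154°, forward 5.2 m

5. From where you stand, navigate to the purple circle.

turn left 163°, forward 4.7 m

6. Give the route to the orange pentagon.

turn left 6°, forward 3.0 m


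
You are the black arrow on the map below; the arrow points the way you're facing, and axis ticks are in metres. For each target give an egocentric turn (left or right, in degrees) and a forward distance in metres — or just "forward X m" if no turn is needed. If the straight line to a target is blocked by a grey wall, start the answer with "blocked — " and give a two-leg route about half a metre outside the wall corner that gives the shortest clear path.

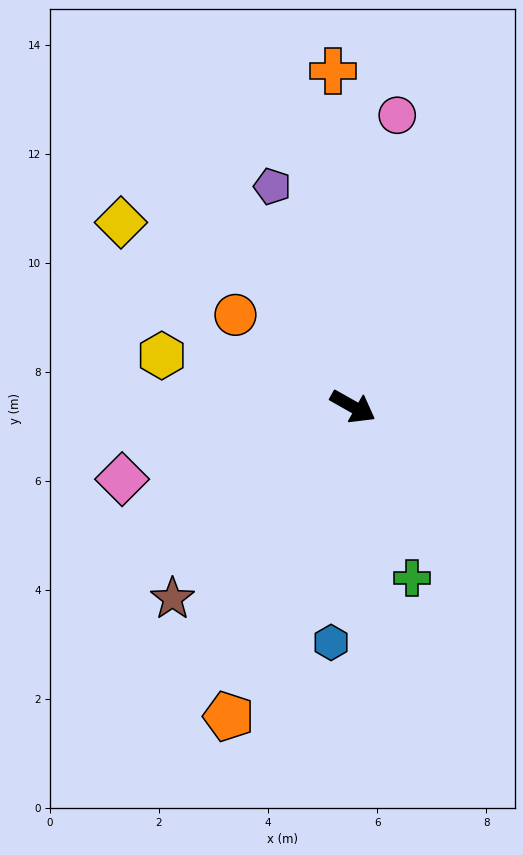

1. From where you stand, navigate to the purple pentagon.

turn left 140°, forward 4.3 m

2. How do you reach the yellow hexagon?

turn right 166°, forward 3.6 m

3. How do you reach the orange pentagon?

turn right 82°, forward 6.1 m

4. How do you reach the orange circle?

turn left 171°, forward 2.7 m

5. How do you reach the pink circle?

turn left 111°, forward 5.4 m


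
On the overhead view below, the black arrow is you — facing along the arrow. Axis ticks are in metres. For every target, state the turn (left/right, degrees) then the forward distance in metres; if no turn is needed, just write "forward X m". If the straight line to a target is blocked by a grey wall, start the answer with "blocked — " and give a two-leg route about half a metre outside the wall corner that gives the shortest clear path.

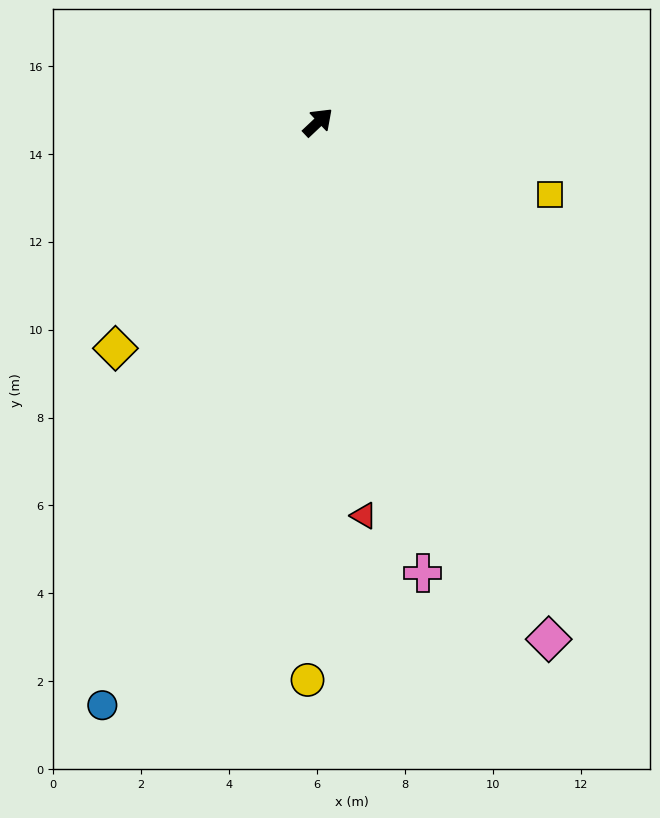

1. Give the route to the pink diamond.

turn right 109°, forward 12.9 m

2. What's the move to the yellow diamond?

turn right 175°, forward 6.9 m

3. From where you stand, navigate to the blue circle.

turn right 154°, forward 14.1 m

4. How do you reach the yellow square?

turn right 61°, forward 5.5 m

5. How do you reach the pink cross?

turn right 120°, forward 10.5 m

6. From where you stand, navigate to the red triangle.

turn right 127°, forward 9.0 m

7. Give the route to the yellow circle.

turn right 134°, forward 12.7 m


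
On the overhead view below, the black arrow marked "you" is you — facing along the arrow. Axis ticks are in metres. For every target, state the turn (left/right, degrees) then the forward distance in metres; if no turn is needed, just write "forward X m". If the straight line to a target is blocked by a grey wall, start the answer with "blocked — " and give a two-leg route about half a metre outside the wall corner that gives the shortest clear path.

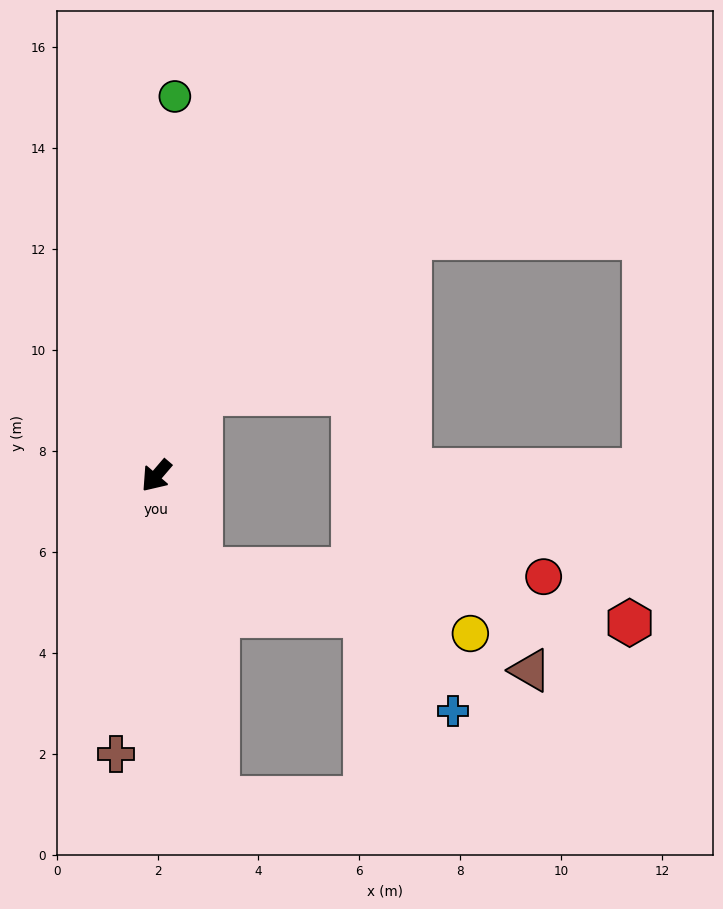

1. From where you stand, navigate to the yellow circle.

blocked — turn left 67°, forward 2.1 m, then turn left 50°, forward 5.5 m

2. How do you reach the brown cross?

turn left 32°, forward 5.6 m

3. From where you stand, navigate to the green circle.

turn right 142°, forward 7.5 m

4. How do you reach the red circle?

blocked — turn left 67°, forward 2.1 m, then turn left 62°, forward 6.8 m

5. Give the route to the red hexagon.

blocked — turn left 67°, forward 2.1 m, then turn left 56°, forward 8.5 m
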